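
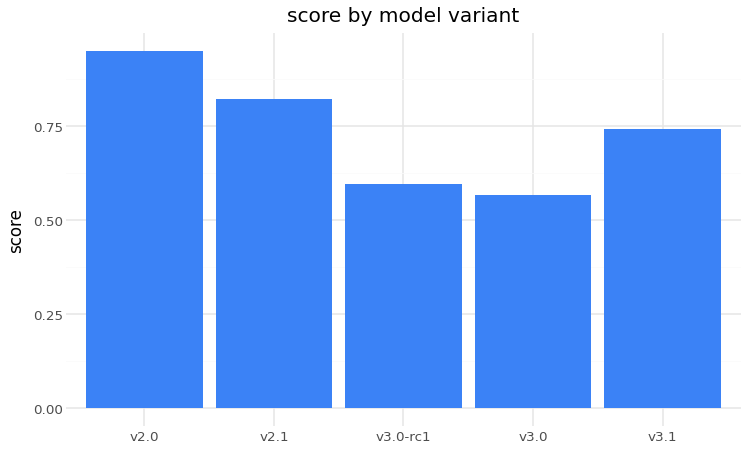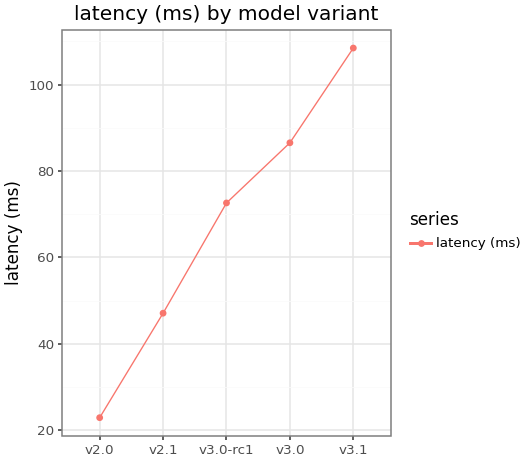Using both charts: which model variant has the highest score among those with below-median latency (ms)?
Chart 2 median latency (ms) ≈ 70; below-median model variants: v2.0, v2.1. Among those, v2.0 has the highest score (≈ 0.9).

v2.0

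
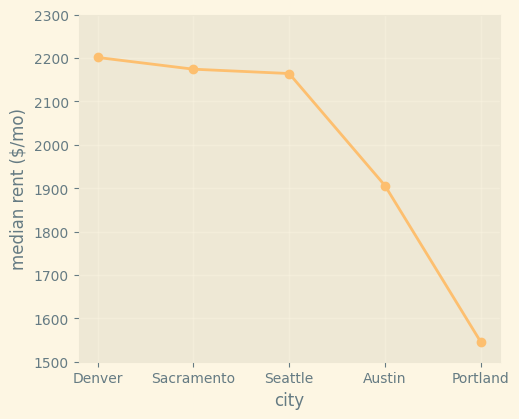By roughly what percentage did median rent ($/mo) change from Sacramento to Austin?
≈ -13.6%

Sacramento ≈ 2200, Austin ≈ 1900; (1900 − 2200) / 2200 ≈ -13.6%.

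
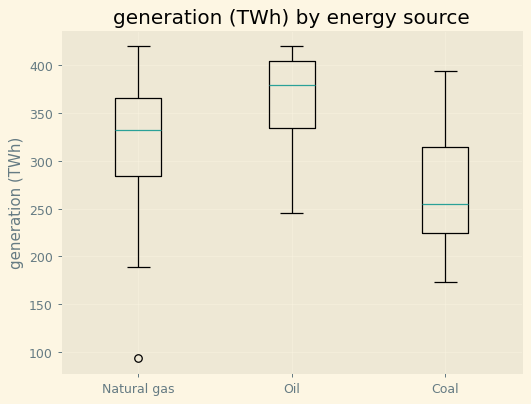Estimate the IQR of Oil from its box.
≈ 70

Q3 ≈ 400, Q1 ≈ 330; IQR ≈ 70.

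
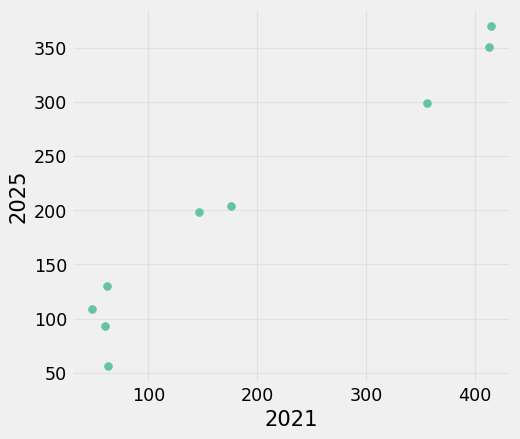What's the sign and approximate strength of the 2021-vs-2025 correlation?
Points are positively correlated; strong (|r| ≈ 1.0).

positive, strong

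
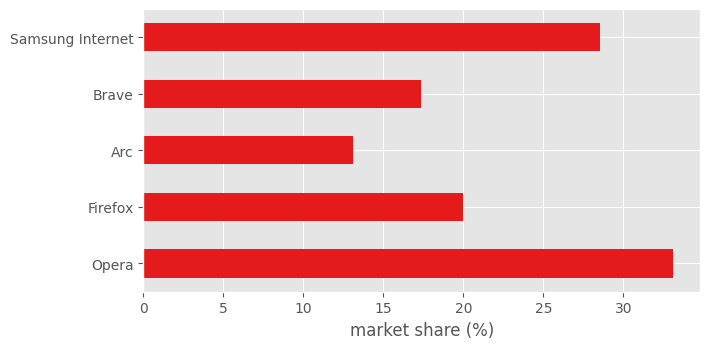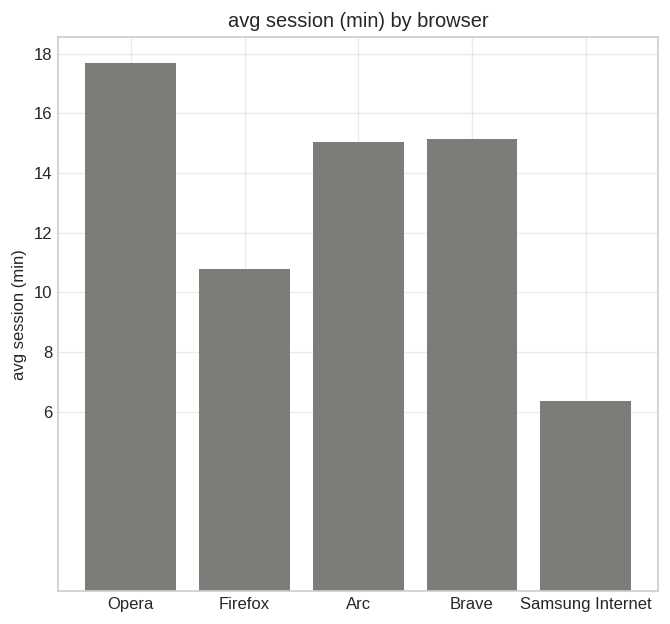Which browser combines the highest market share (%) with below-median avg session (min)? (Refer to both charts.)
Chart 2 median avg session (min) ≈ 16; below-median browsers: Firefox, Samsung Internet. Among those, Samsung Internet has the highest market share (%) (≈ 30).

Samsung Internet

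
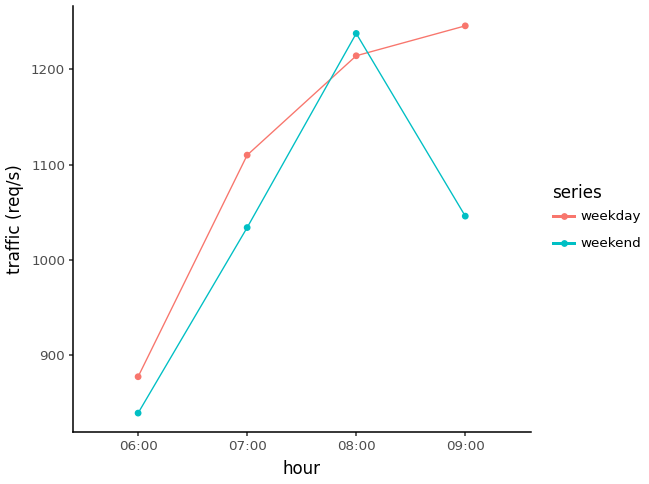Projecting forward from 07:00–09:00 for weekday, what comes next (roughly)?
Last three: 1100, 1200, 1250 → slope ≈ 75/step → next ≈ 1325.

≈ 1325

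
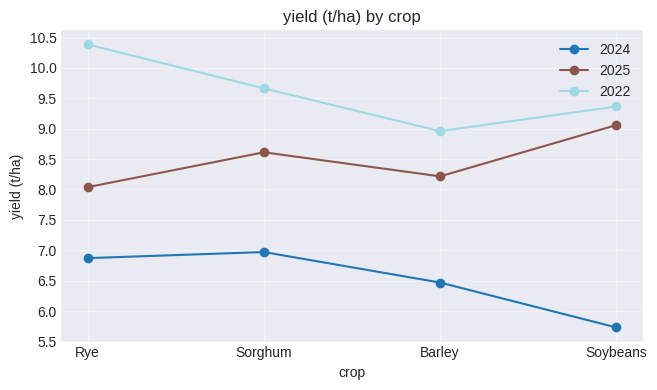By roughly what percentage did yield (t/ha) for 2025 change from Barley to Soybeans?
Barley ≈ 8.0, Soybeans ≈ 9.0; (9.0 − 8.0) / 8.0 ≈ +12.5%.

≈ +12.5%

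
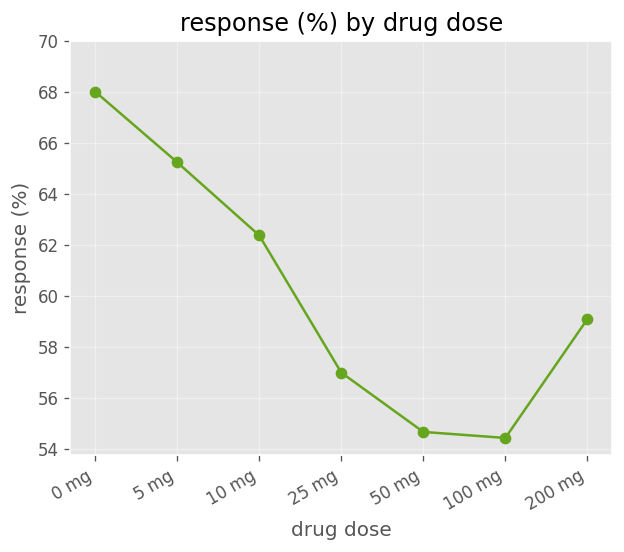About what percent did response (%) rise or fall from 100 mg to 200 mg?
≈ +11.1%

100 mg ≈ 54, 200 mg ≈ 60; (60 − 54) / 54 ≈ +11.1%.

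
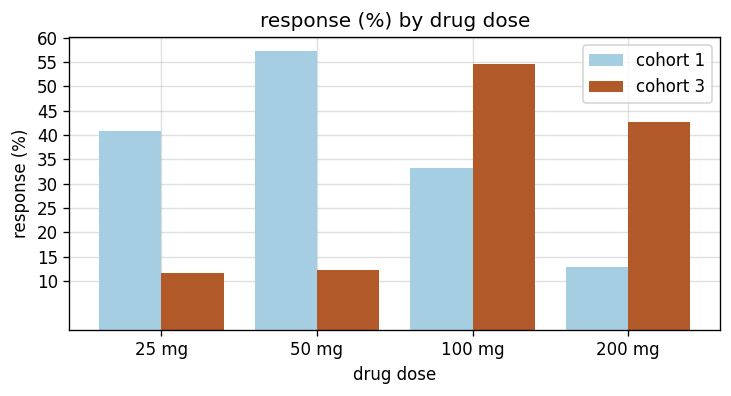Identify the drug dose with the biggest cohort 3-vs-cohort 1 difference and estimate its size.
50 mg: cohort 3 ≈ 10, cohort 1 ≈ 55 → gap ≈ 45. Next-largest (200 mg) is only ≈ 30.

50 mg, ≈ 45 %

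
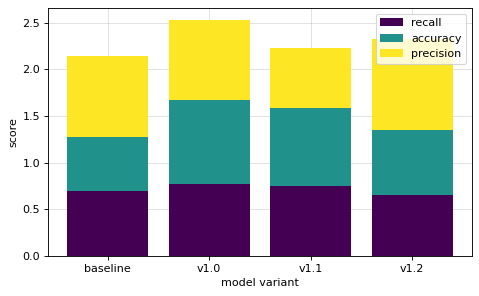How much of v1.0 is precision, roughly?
precision top ≈ 2.5, bottom ≈ 1.5; segment ≈ 1.0.

≈ 1.0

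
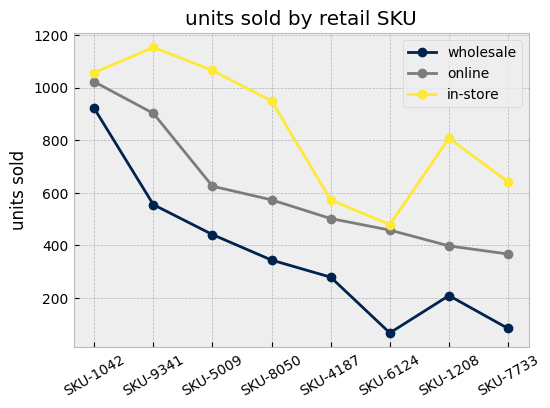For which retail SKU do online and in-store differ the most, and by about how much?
SKU-5009, ≈ 500

SKU-5009: online ≈ 600, in-store ≈ 1100 → gap ≈ 500. Next-largest (SKU-1208) is only ≈ 400.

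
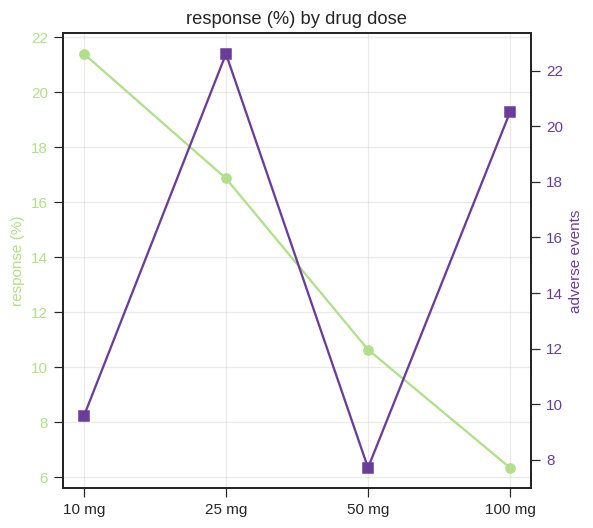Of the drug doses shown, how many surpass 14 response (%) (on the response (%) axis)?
2

Above 14: 10 mg, 25 mg.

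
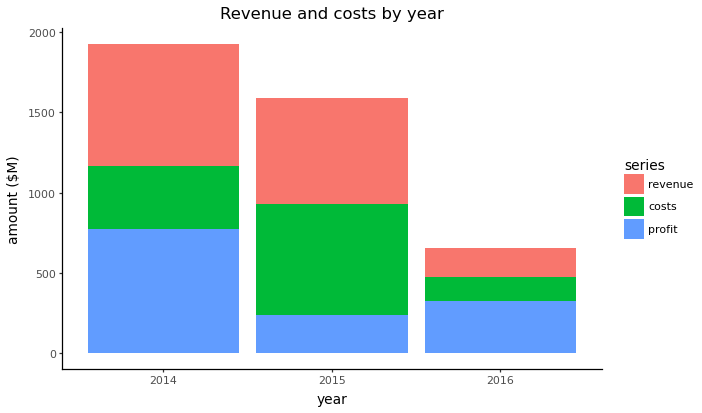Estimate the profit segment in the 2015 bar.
≈ 200

profit top ≈ 200, bottom ≈ 0; segment ≈ 200.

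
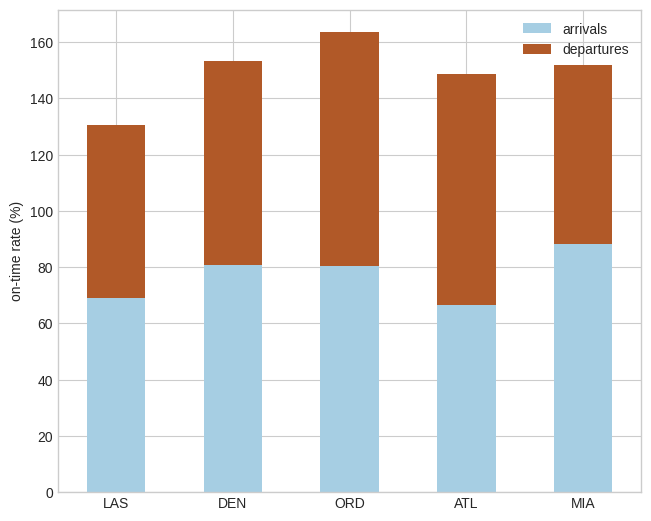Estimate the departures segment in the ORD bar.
departures top ≈ 160, bottom ≈ 80; segment ≈ 80.

≈ 80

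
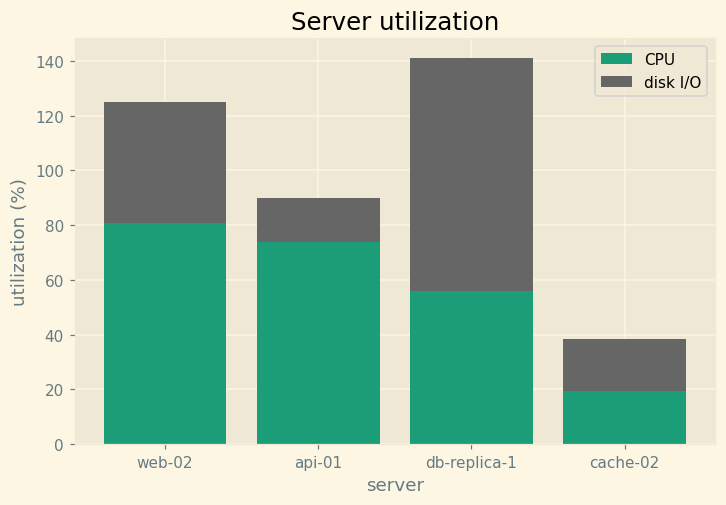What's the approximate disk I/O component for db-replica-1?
≈ 80

disk I/O top ≈ 140, bottom ≈ 60; segment ≈ 80.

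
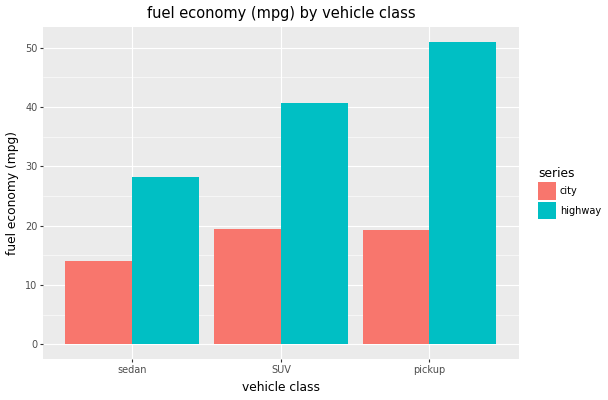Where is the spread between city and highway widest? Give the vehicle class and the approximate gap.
pickup, ≈ 30 mpg

pickup: city ≈ 20, highway ≈ 50 → gap ≈ 30. Next-largest (SUV) is only ≈ 20.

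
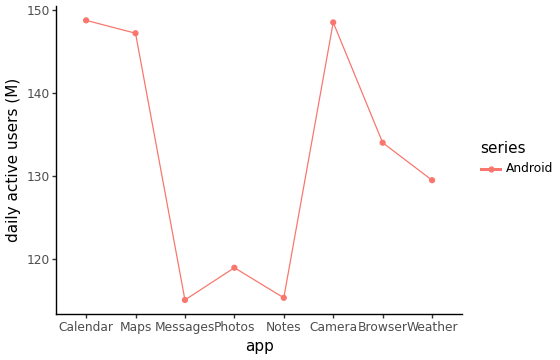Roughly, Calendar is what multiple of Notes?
≈ 1.3×

Calendar ≈ 150, Notes ≈ 115; 150/115 ≈ 1.3.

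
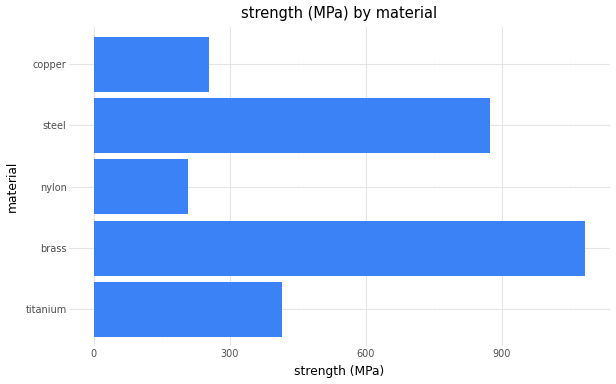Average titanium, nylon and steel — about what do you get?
≈ 500

(400 + 200 + 900) / 3 ≈ 500.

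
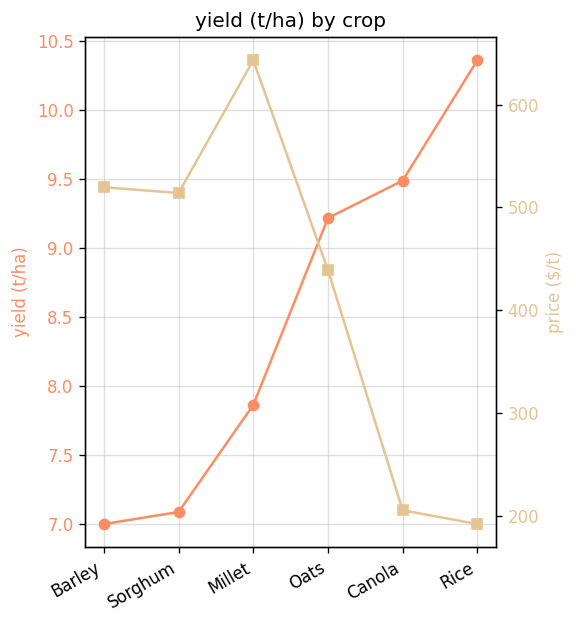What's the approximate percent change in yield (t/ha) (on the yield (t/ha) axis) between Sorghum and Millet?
≈ +14.3%

Sorghum ≈ 7.0, Millet ≈ 8.0; (8.0 − 7.0) / 7.0 ≈ +14.3%.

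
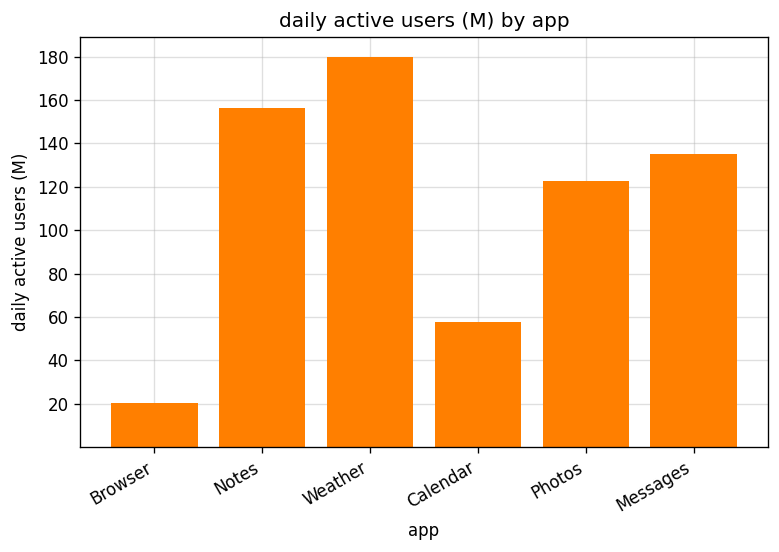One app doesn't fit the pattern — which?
Browser

Browser ≈ 20; the rest sit between ≈ 60 and ≈ 180.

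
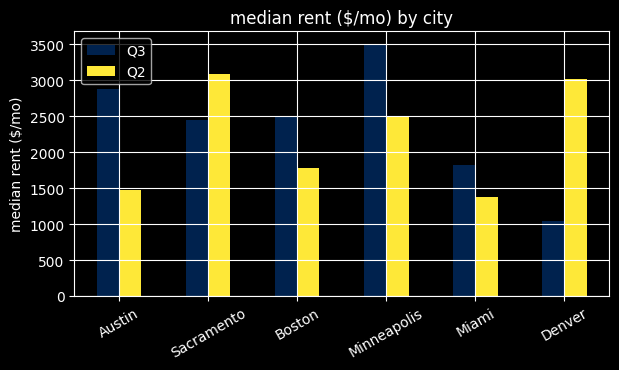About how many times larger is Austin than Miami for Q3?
≈ 1.5×

Austin ≈ 3000, Miami ≈ 2000; 3000/2000 ≈ 1.5.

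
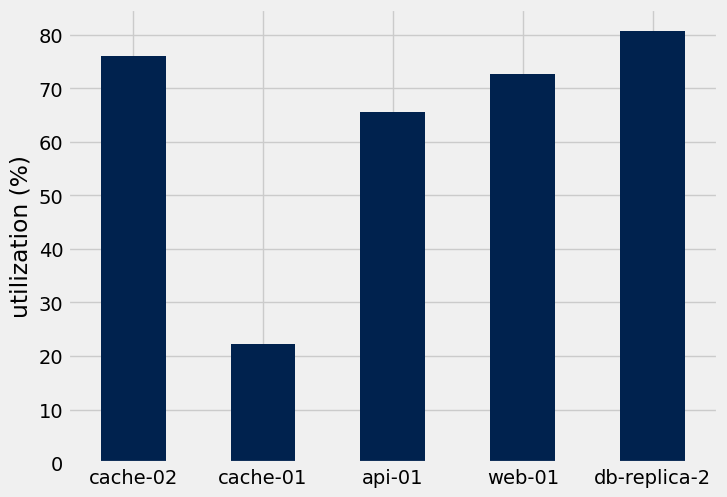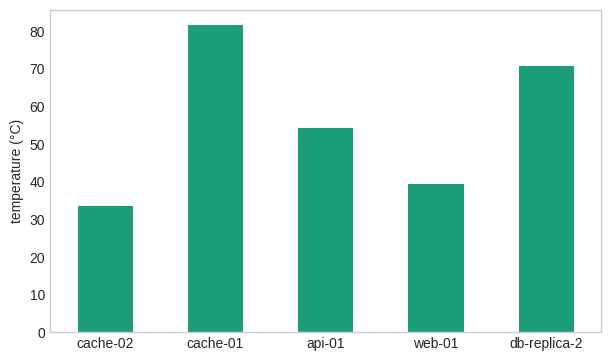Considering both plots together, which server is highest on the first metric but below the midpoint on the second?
cache-02

Chart 2 median temperature (°C) ≈ 50; below-median servers: cache-02, web-01. Among those, cache-02 has the highest utilization (%) (≈ 80).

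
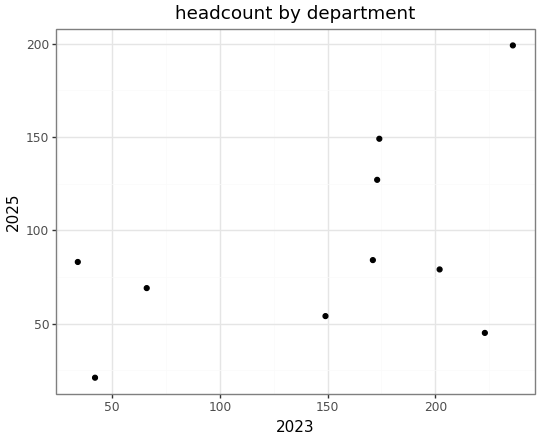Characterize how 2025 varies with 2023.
Points are positively correlated; moderate (|r| ≈ 0.5).

positive, moderate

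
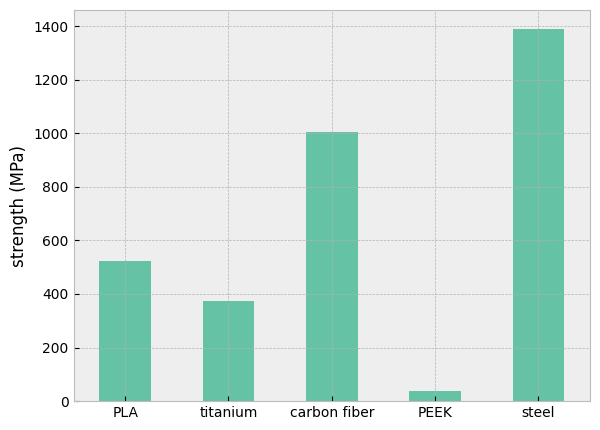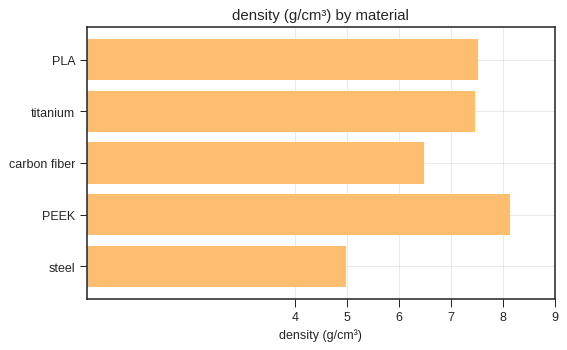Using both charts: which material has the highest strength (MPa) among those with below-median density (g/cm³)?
Chart 2 median density (g/cm³) ≈ 7; below-median materials: carbon fiber, steel. Among those, steel has the highest strength (MPa) (≈ 1400).

steel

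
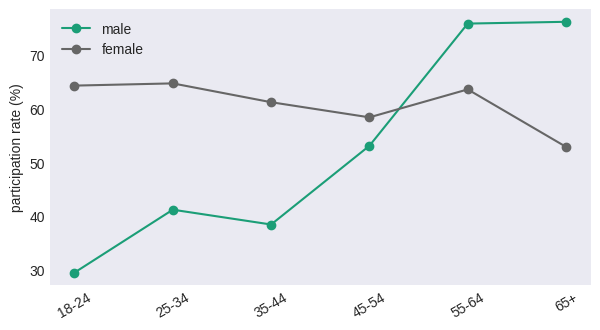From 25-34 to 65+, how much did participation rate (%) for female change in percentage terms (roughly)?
25-34 ≈ 65, 65+ ≈ 55; (55 − 65) / 65 ≈ -15.4%.

≈ -15.4%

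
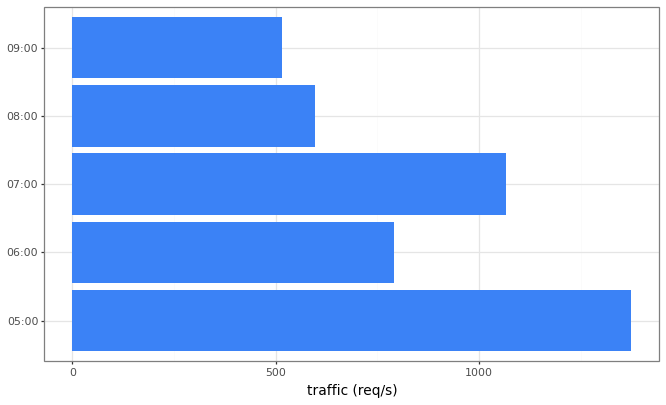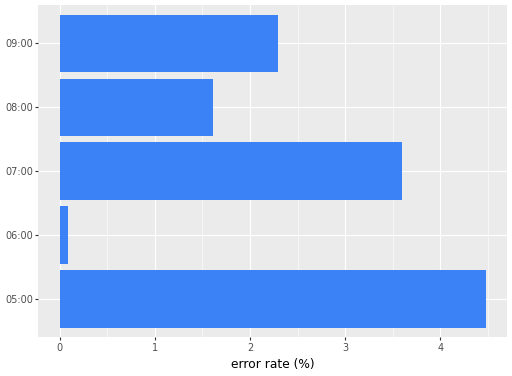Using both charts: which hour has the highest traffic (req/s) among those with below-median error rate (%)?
06:00

Chart 2 median error rate (%) ≈ 2.5; below-median hours: 06:00, 08:00. Among those, 06:00 has the highest traffic (req/s) (≈ 800).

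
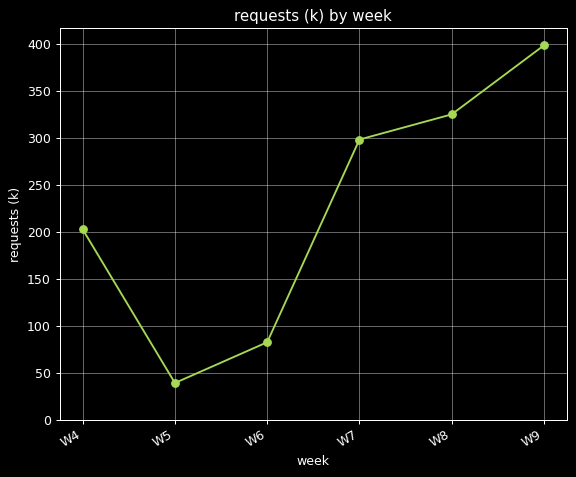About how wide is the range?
Max W9 ≈ 400, min W5 ≈ 50; range ≈ 350.

≈ 350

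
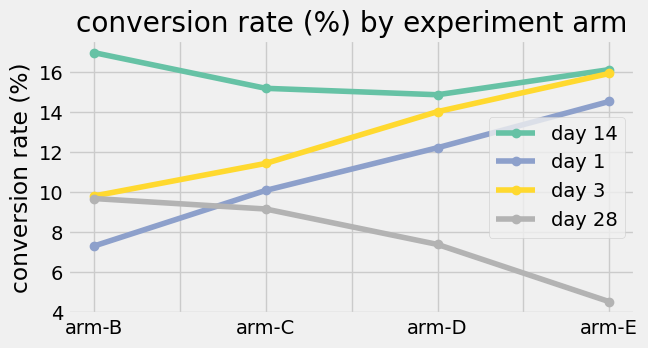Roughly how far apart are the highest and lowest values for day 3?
Max arm-E ≈ 16, min arm-B ≈ 10; range ≈ 6.

≈ 6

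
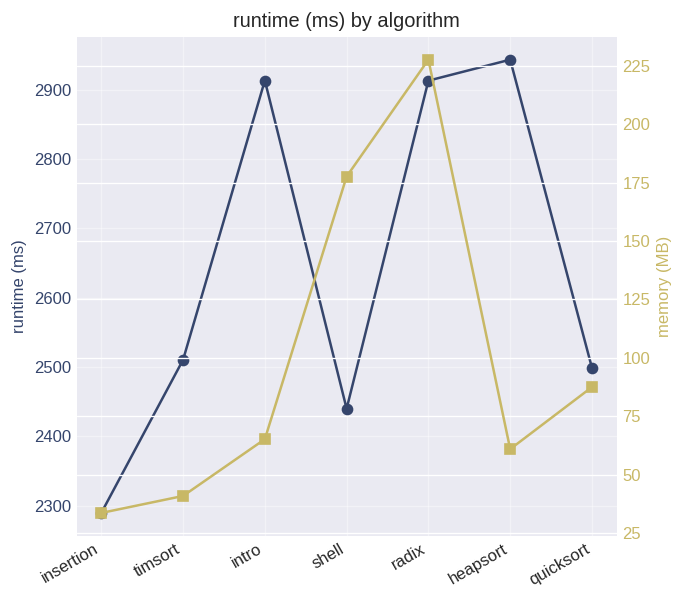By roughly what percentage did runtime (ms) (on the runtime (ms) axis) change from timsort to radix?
timsort ≈ 2500, radix ≈ 2900; (2900 − 2500) / 2500 ≈ +16%.

≈ +16%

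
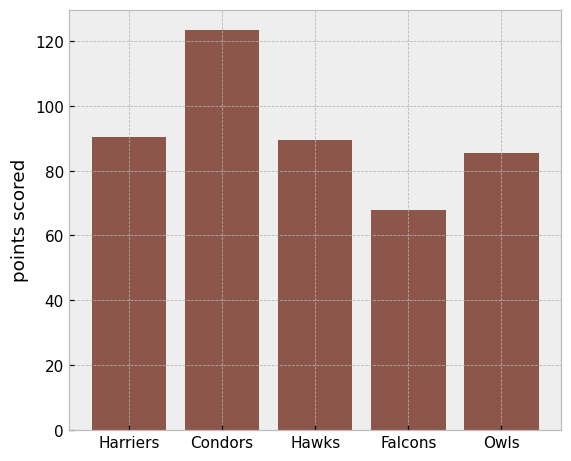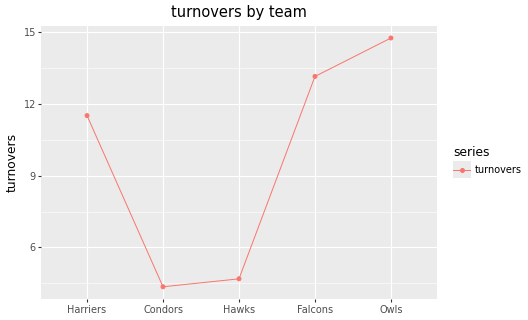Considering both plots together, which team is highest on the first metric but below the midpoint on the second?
Chart 2 median turnovers ≈ 12; below-median teams: Condors, Hawks. Among those, Condors has the highest points scored (≈ 120).

Condors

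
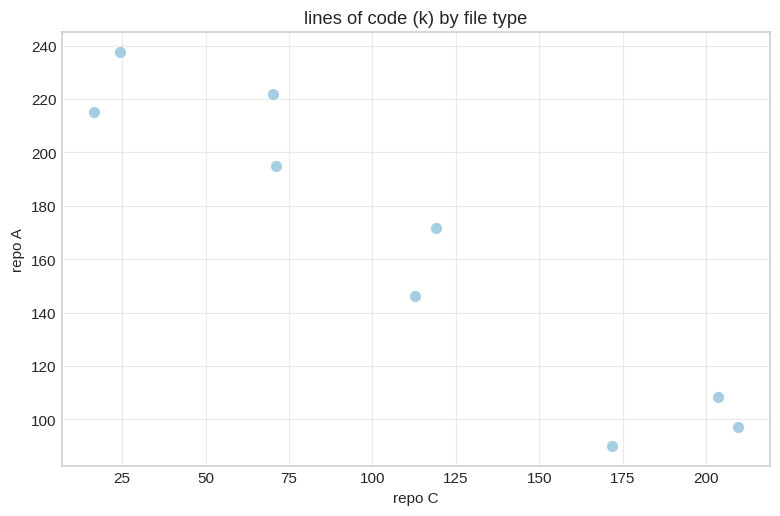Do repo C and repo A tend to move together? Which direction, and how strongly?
Points are negatively correlated; strong (|r| ≈ 0.9).

negative, strong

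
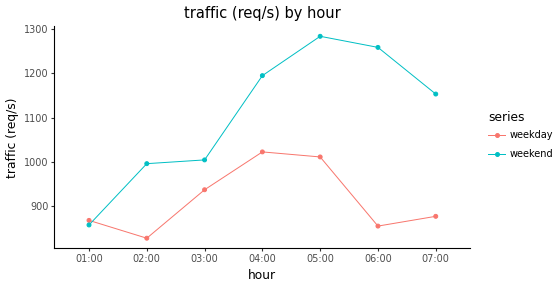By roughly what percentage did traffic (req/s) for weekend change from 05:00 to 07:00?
05:00 ≈ 1300, 07:00 ≈ 1150; (1150 − 1300) / 1300 ≈ -11.5%.

≈ -11.5%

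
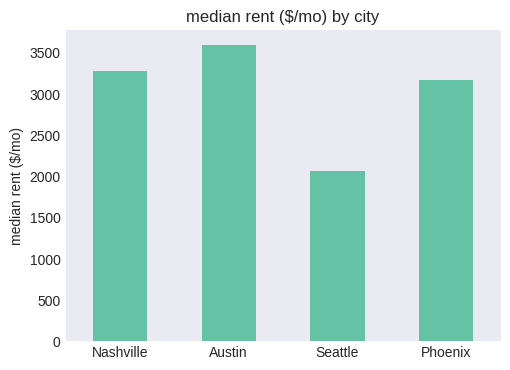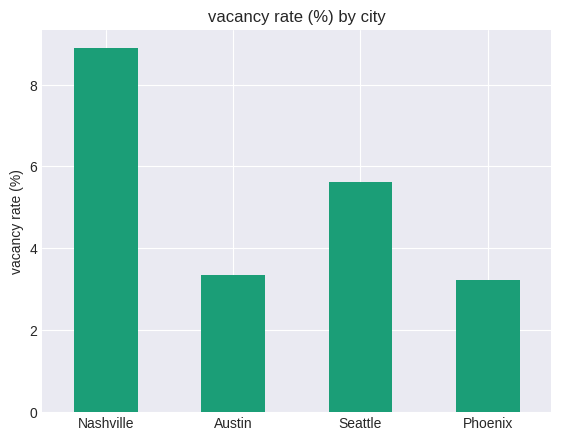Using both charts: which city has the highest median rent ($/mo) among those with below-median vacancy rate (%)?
Austin

Chart 2 median vacancy rate (%) ≈ 4; below-median cities: Austin, Phoenix. Among those, Austin has the highest median rent ($/mo) (≈ 3500).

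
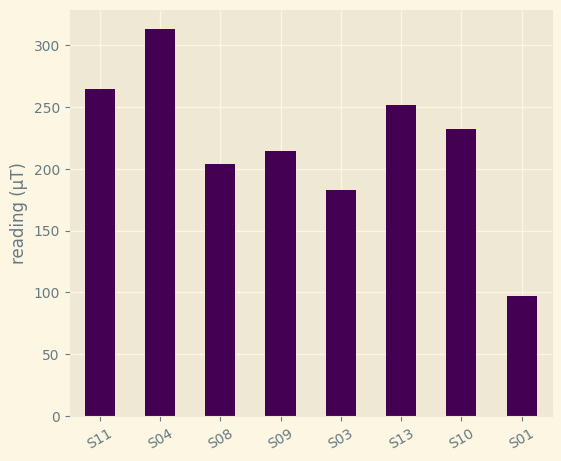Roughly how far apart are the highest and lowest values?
Max S04 ≈ 300, min S01 ≈ 100; range ≈ 200.

≈ 200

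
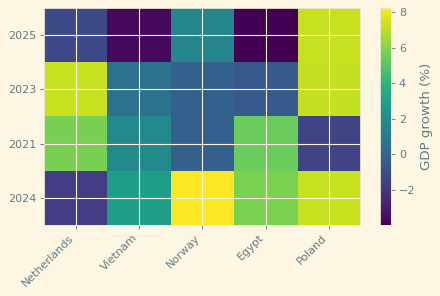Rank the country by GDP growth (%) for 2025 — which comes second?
Norway

Top 3 for 2025: Poland ≈ 8, Norway ≈ 2, Netherlands ≈ -2.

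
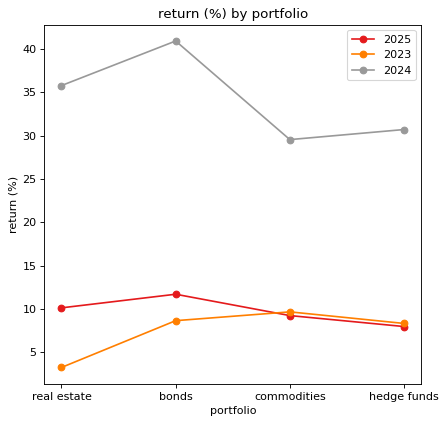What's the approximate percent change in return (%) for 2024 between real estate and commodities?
real estate ≈ 35, commodities ≈ 30; (30 − 35) / 35 ≈ -14.3%.

≈ -14.3%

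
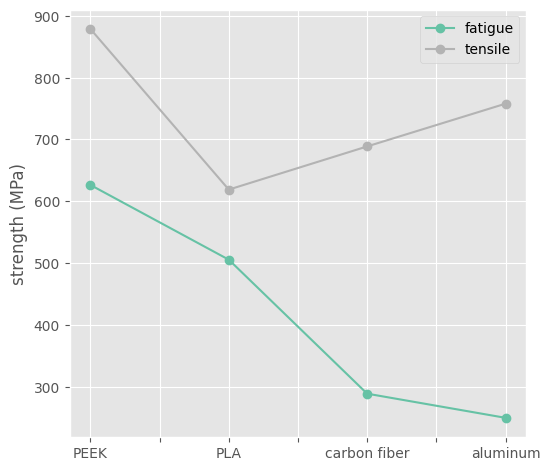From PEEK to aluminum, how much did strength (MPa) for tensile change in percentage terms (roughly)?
PEEK ≈ 900, aluminum ≈ 800; (800 − 900) / 900 ≈ -11.1%.

≈ -11.1%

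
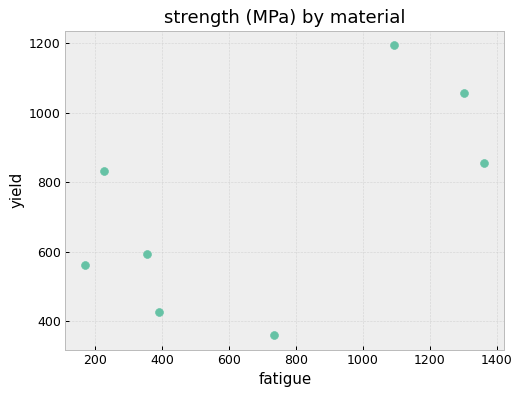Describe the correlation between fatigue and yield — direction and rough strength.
positive, moderate

Points are positively correlated; moderate (|r| ≈ 0.6).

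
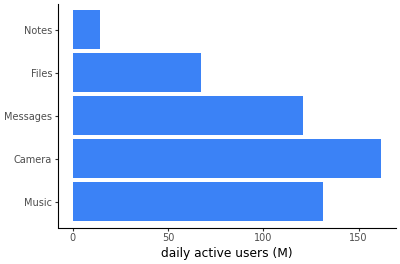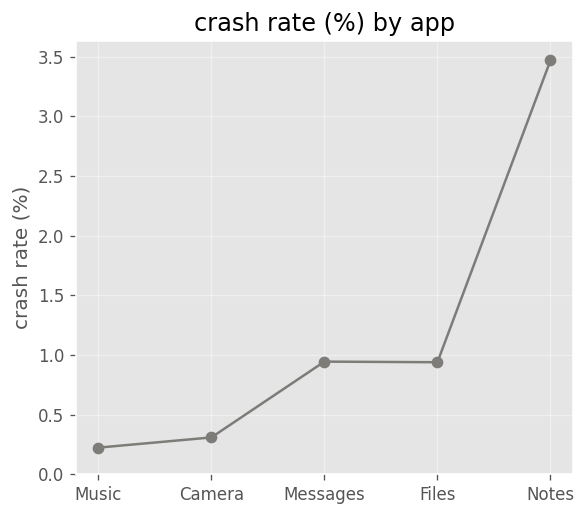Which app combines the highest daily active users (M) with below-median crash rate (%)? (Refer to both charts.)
Camera

Chart 2 median crash rate (%) ≈ 1; below-median apps: Music, Camera. Among those, Camera has the highest daily active users (M) (≈ 160).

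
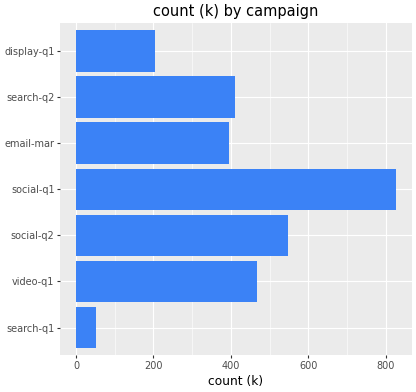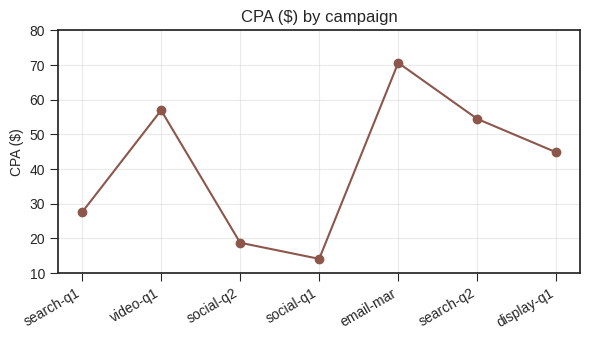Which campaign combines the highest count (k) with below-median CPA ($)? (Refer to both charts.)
Chart 2 median CPA ($) ≈ 40; below-median campaigns: search-q1, social-q2, social-q1. Among those, social-q1 has the highest count (k) (≈ 800).

social-q1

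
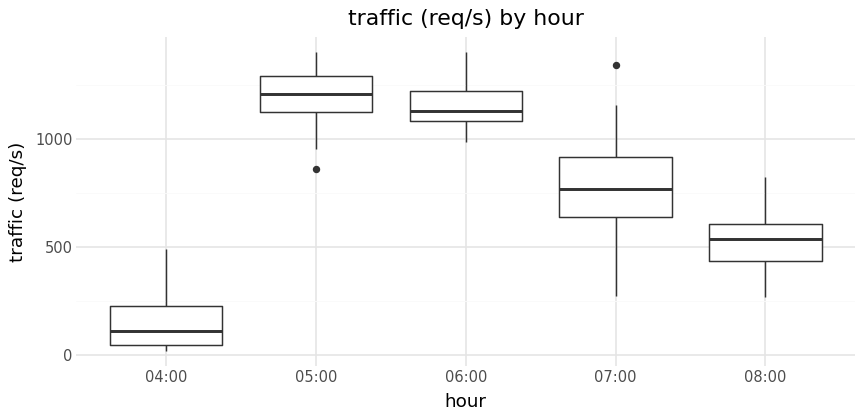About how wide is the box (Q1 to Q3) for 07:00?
Q3 ≈ 900, Q1 ≈ 600; IQR ≈ 300.

≈ 300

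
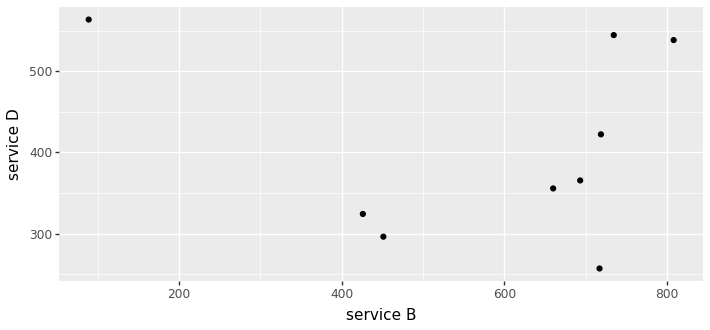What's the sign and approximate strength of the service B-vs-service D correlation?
Points are roughly uncorrelated; weak (|r| ≈ 0.1).

no clear correlation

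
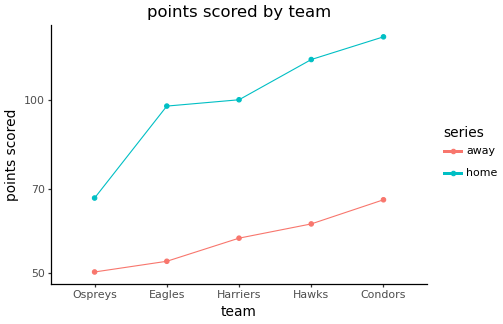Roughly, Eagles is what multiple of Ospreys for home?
≈ 1.43×

Eagles ≈ 100, Ospreys ≈ 70; 100/70 ≈ 1.43.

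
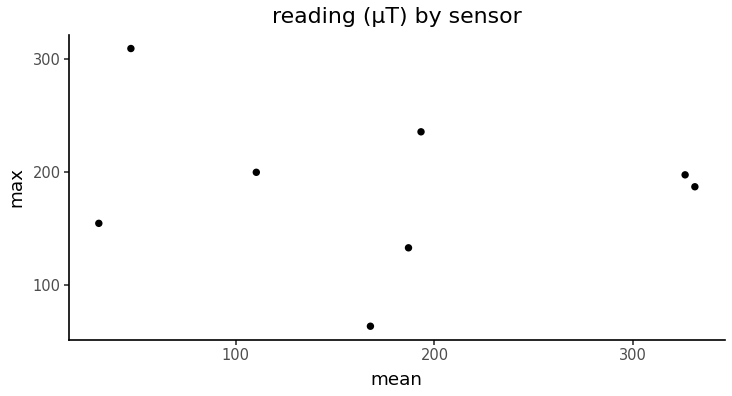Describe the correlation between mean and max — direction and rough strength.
Points are roughly uncorrelated; weak (|r| ≈ 0.2).

no clear correlation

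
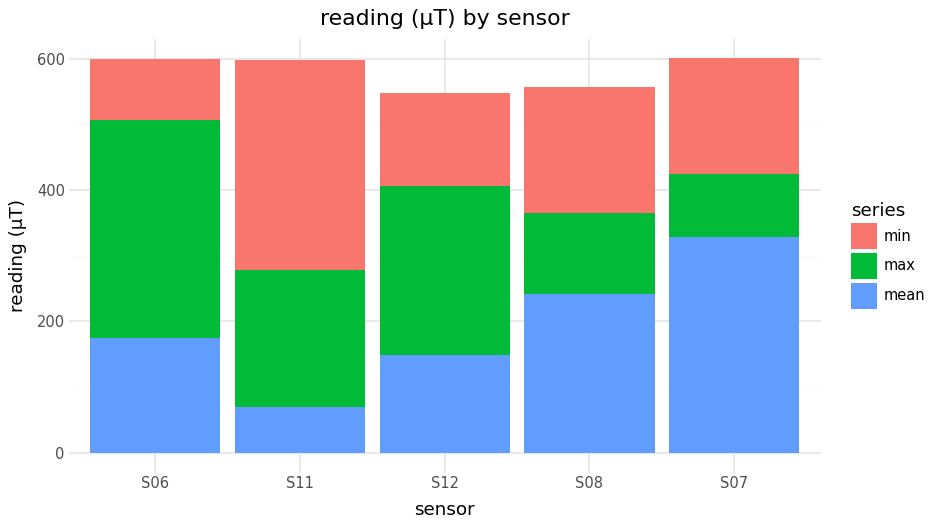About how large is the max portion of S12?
max top ≈ 400, bottom ≈ 100; segment ≈ 300.

≈ 300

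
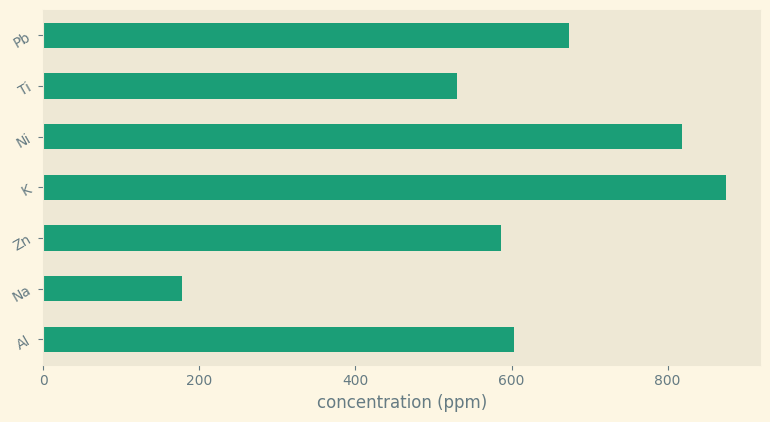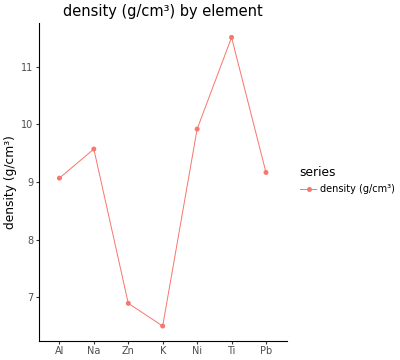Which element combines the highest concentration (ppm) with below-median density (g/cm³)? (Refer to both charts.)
Chart 2 median density (g/cm³) ≈ 10; below-median elements: Al, Zn, K. Among those, K has the highest concentration (ppm) (≈ 900).

K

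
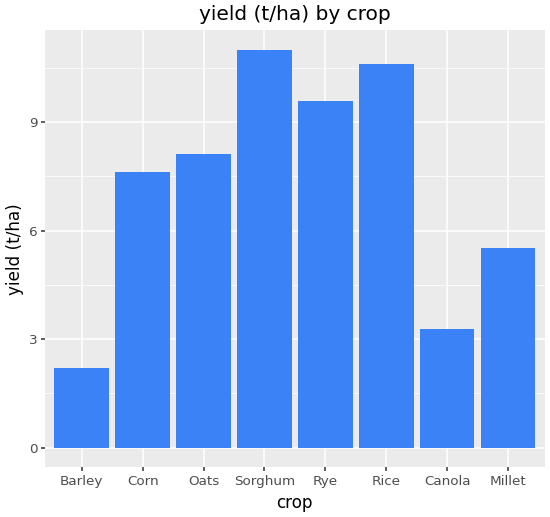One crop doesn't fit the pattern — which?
Barley ≈ 2; the rest sit between ≈ 3 and ≈ 11.

Barley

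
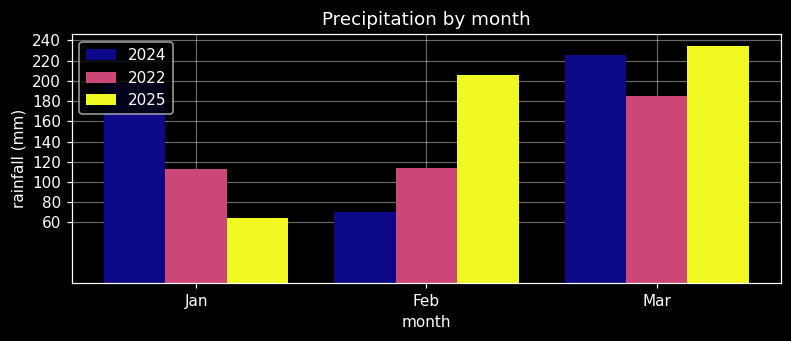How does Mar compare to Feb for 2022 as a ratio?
≈ 1.5×

Mar ≈ 180, Feb ≈ 120; 180/120 ≈ 1.5.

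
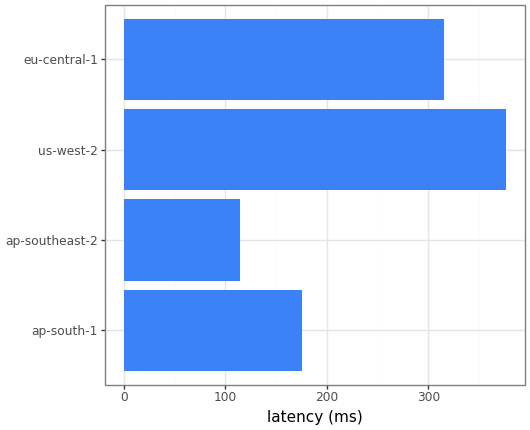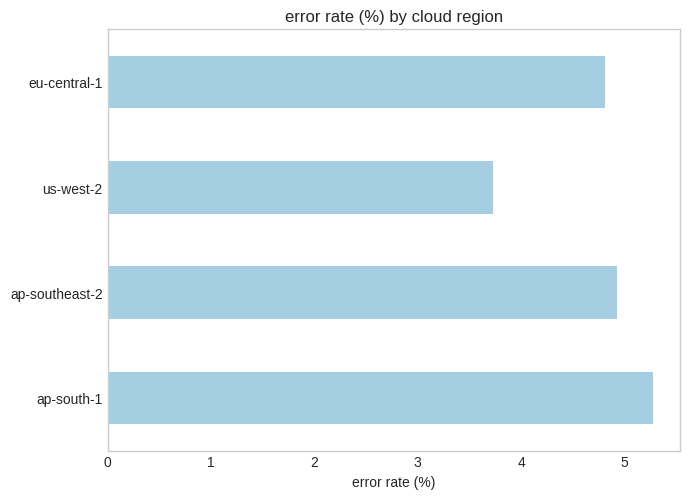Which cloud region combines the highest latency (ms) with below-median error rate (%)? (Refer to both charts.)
us-west-2

Chart 2 median error rate (%) ≈ 5; below-median cloud regions: us-west-2, eu-central-1. Among those, us-west-2 has the highest latency (ms) (≈ 400).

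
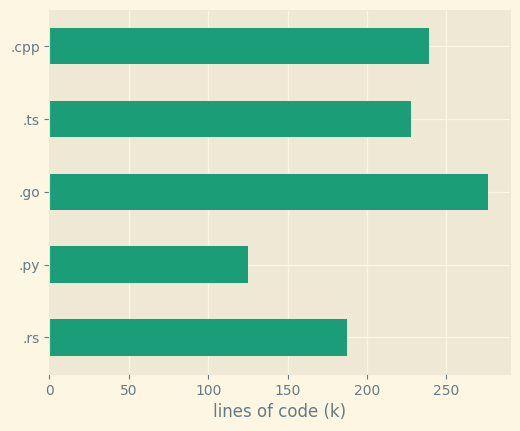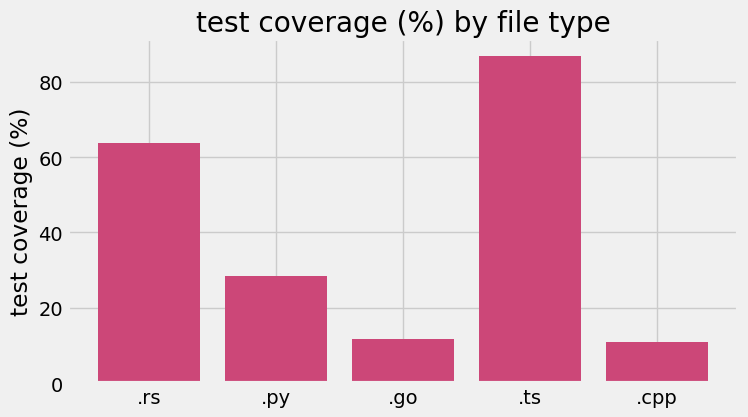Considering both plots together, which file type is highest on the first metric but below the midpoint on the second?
.go

Chart 2 median test coverage (%) ≈ 30; below-median file types: .go, .cpp. Among those, .go has the highest lines of code (k) (≈ 300).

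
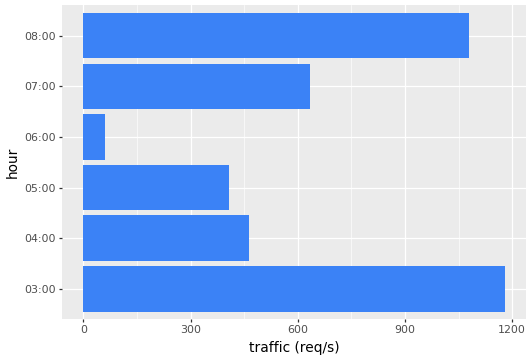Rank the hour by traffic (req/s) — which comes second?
Top 3: 03:00 ≈ 1200, 08:00 ≈ 1100, 07:00 ≈ 600.

08:00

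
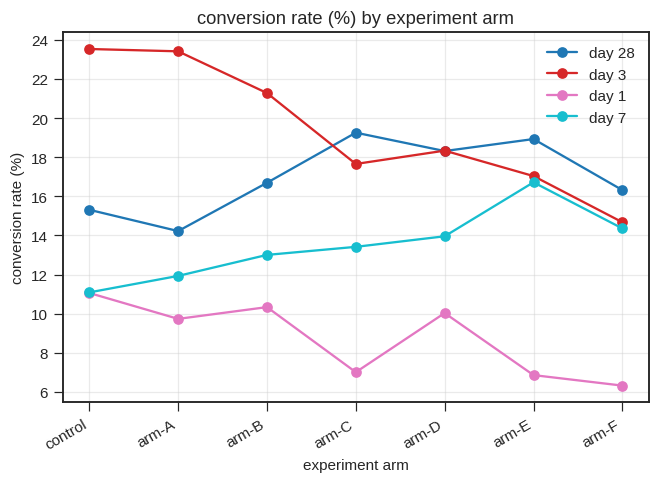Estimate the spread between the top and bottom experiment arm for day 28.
≈ 6

Max arm-C ≈ 20, min arm-A ≈ 14; range ≈ 6.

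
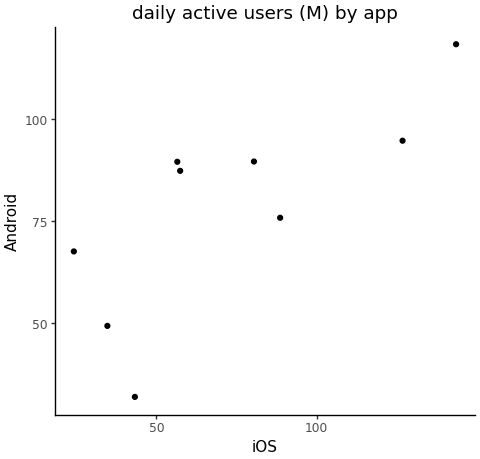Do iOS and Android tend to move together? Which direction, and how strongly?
positive, strong

Points are positively correlated; strong (|r| ≈ 0.8).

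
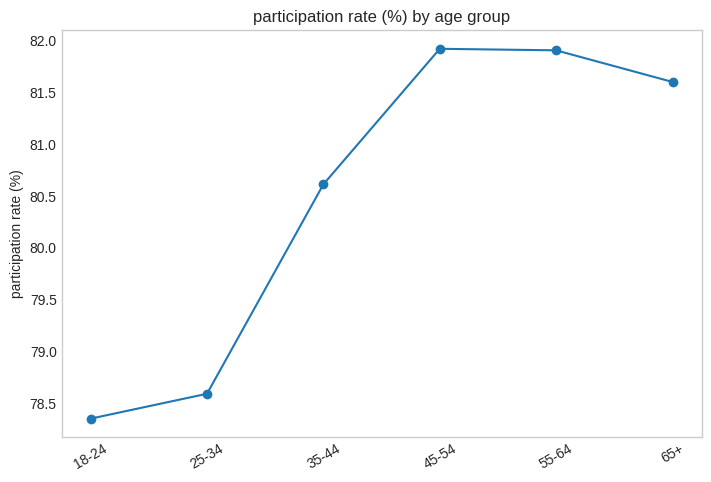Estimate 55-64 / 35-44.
55-64 ≈ 82.0, 35-44 ≈ 80.5; 82.0/80.5 ≈ 1.02.

≈ 1.02×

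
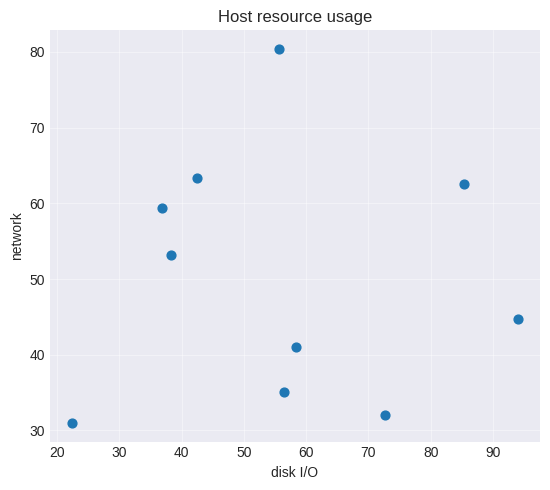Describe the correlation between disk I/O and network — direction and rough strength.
no clear correlation

Points are roughly uncorrelated; weak (|r| ≈ 0.0).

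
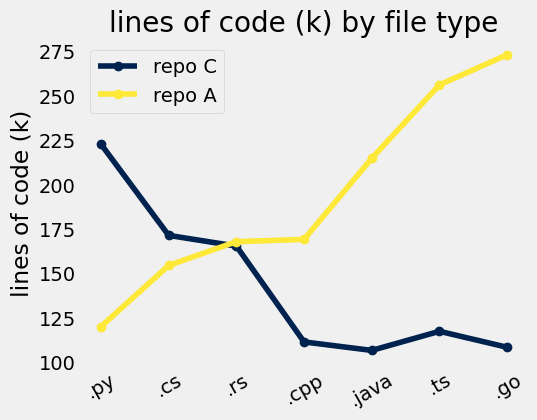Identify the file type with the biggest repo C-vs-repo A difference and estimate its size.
.go, ≈ 180 k

.go: repo C ≈ 100, repo A ≈ 280 → gap ≈ 180. Next-largest (.ts) is only ≈ 140.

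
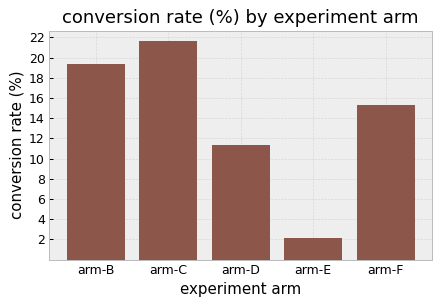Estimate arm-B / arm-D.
arm-B ≈ 20, arm-D ≈ 12; 20/12 ≈ 1.67.

≈ 1.67×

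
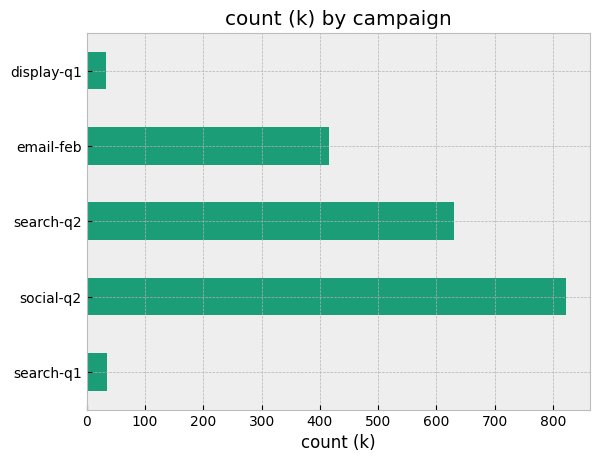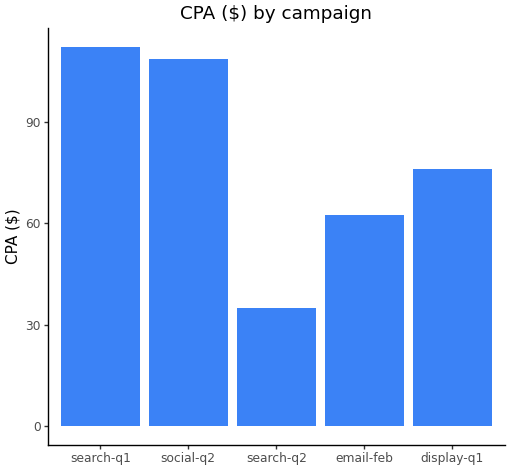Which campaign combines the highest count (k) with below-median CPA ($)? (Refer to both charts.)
search-q2

Chart 2 median CPA ($) ≈ 80; below-median campaigns: search-q2, email-feb. Among those, search-q2 has the highest count (k) (≈ 600).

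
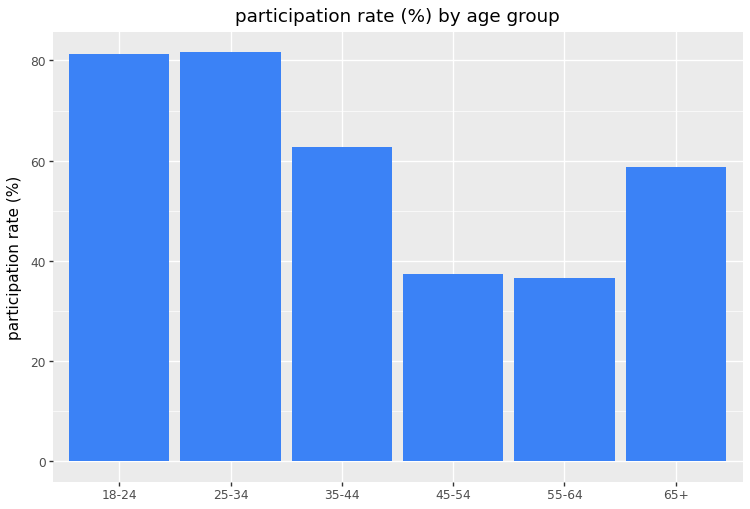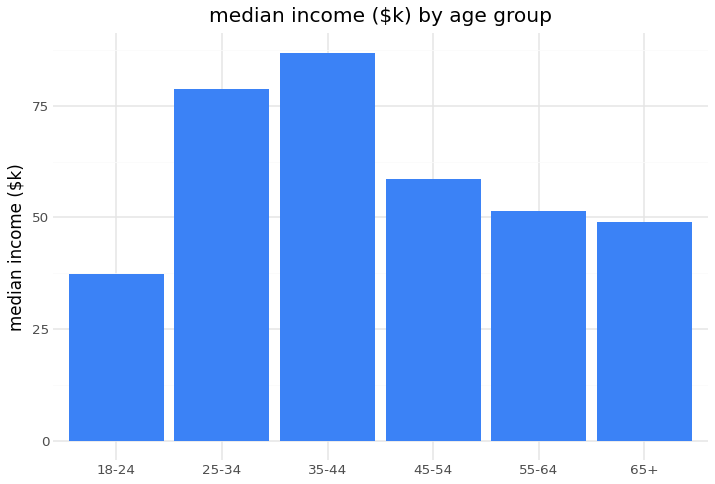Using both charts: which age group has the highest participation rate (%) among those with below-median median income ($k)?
18-24

Chart 2 median median income ($k) ≈ 60; below-median age groups: 18-24, 55-64, 65+. Among those, 18-24 has the highest participation rate (%) (≈ 80).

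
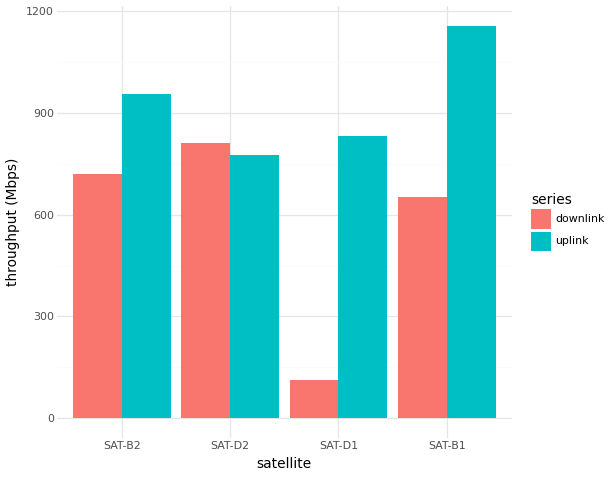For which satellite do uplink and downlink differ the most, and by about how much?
SAT-D1: uplink ≈ 800, downlink ≈ 100 → gap ≈ 700. Next-largest (SAT-B1) is only ≈ 500.

SAT-D1, ≈ 700 Mbps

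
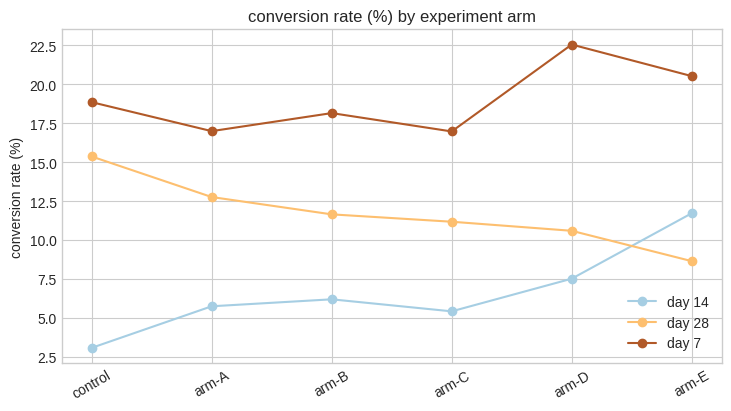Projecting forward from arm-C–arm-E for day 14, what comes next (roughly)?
≈ 15

Last three: 6, 8, 12 → slope ≈ 3/step → next ≈ 15.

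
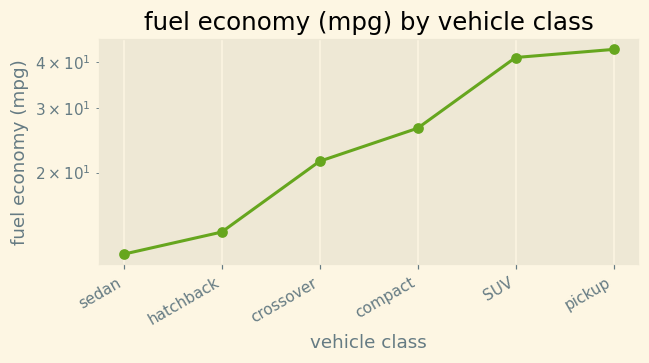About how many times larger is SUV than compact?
SUV ≈ 40, compact ≈ 25; 40/25 ≈ 1.6.

≈ 1.6×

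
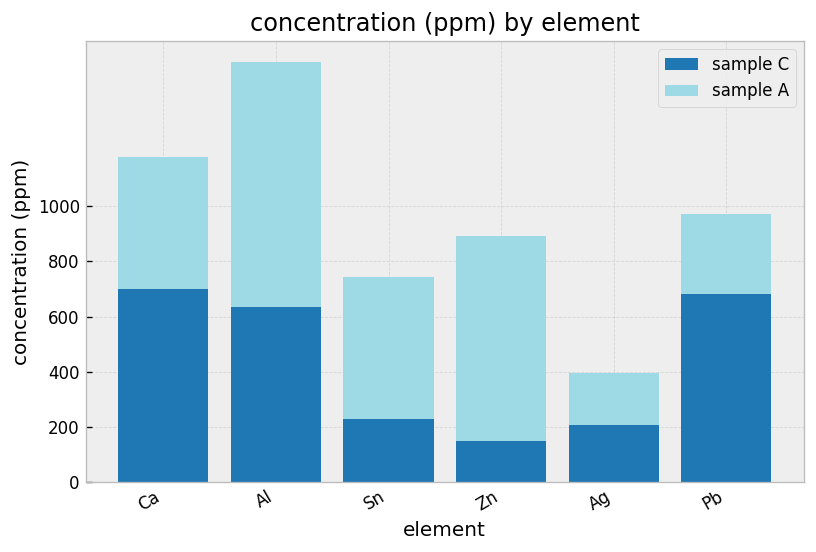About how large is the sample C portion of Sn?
sample C top ≈ 200, bottom ≈ 0; segment ≈ 200.

≈ 200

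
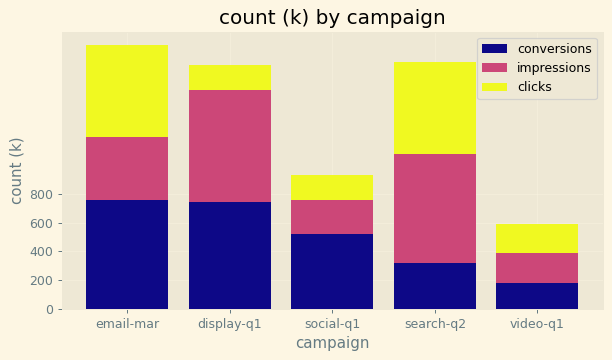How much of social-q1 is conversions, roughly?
≈ 600

conversions top ≈ 600, bottom ≈ 0; segment ≈ 600.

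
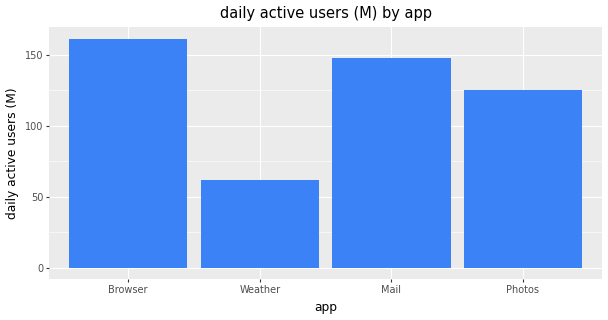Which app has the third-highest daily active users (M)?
Photos

Top 4: Browser ≈ 160, Mail ≈ 140, Photos ≈ 120, Weather ≈ 60.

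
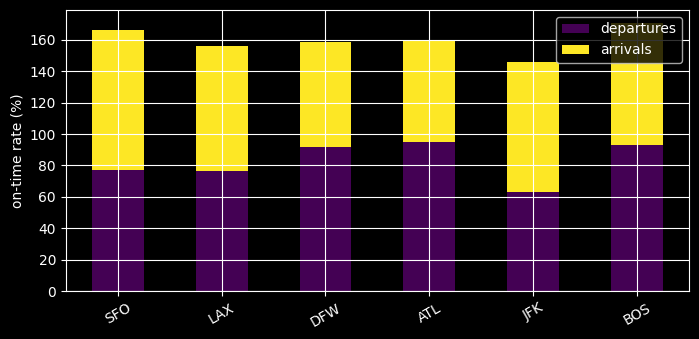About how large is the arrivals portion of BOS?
≈ 80

arrivals top ≈ 180, bottom ≈ 100; segment ≈ 80.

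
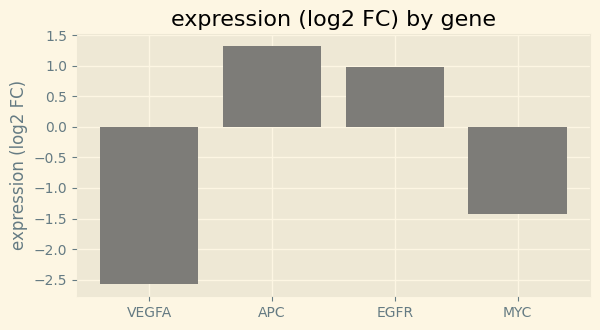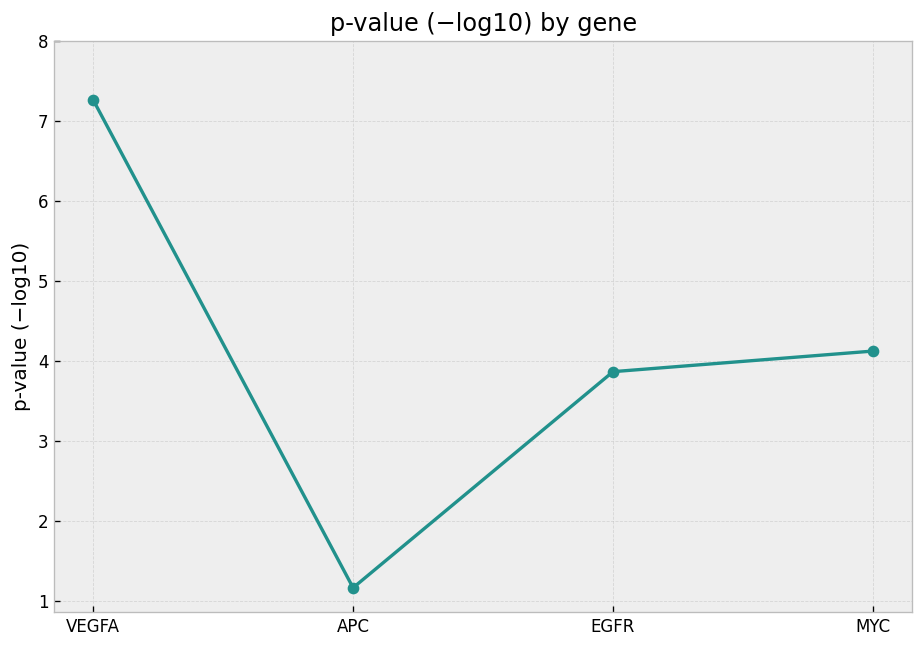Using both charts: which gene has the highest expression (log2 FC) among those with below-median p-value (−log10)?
APC

Chart 2 median p-value (−log10) ≈ 4; below-median genes: APC, EGFR. Among those, APC has the highest expression (log2 FC) (≈ 1.4).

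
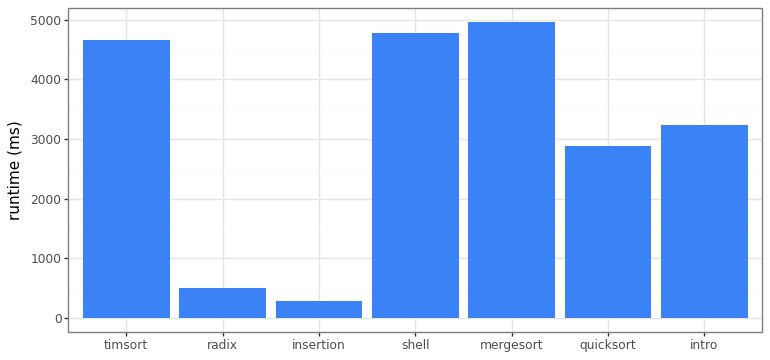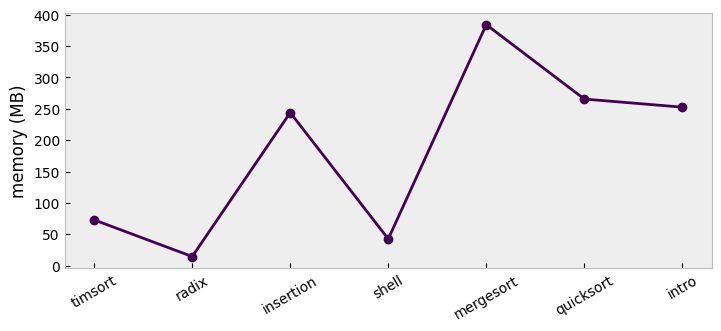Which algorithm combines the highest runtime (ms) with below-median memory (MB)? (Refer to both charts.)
Chart 2 median memory (MB) ≈ 250; below-median algorithms: timsort, radix, shell. Among those, shell has the highest runtime (ms) (≈ 5000).

shell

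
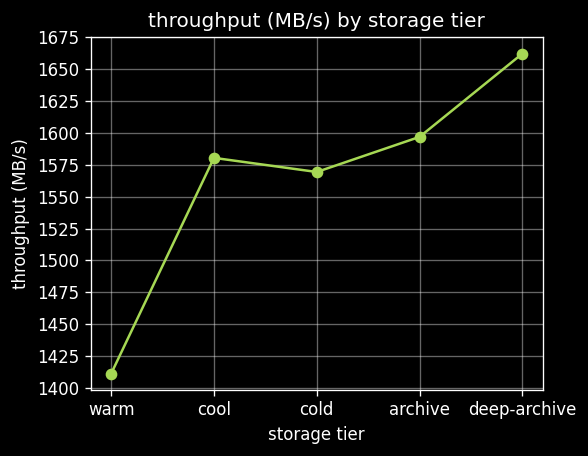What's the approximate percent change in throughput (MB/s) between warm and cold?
≈ +12.5%

warm ≈ 1400, cold ≈ 1575; (1575 − 1400) / 1400 ≈ +12.5%.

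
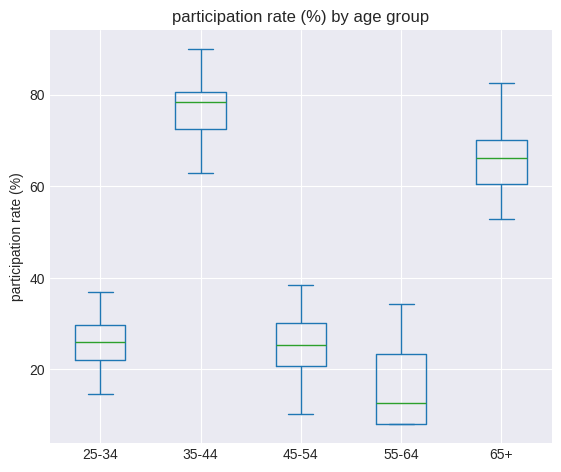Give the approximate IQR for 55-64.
Q3 ≈ 25, Q1 ≈ 10; IQR ≈ 15.

≈ 15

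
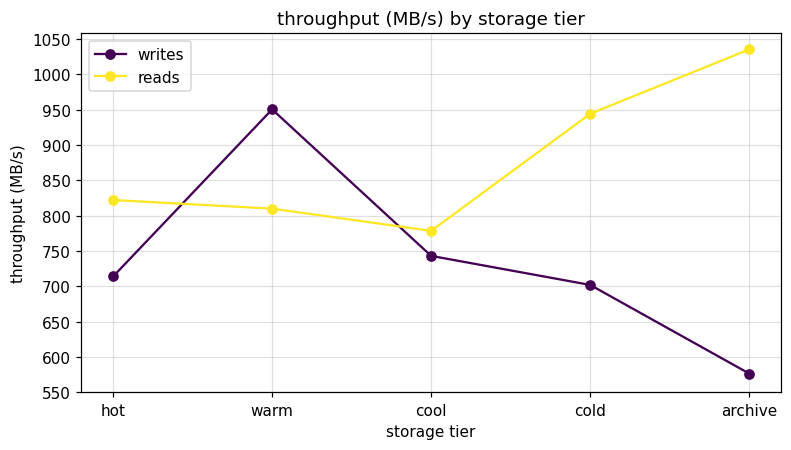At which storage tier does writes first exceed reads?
hot: writes ≈ 700 vs reads ≈ 800 (not yet); warm: writes ≈ 950 vs reads ≈ 800 (first crossover).

warm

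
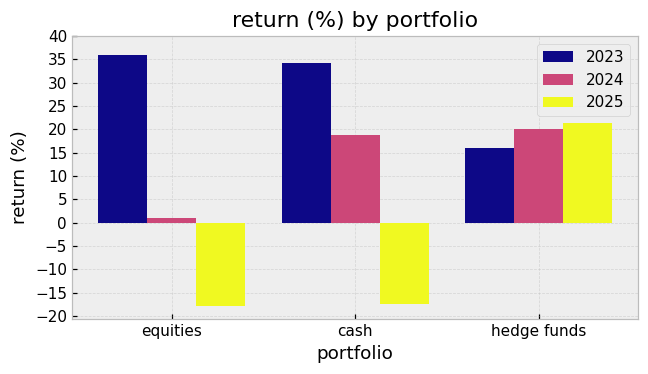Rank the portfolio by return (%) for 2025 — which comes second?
Top 3 for 2025: hedge funds ≈ 20, cash ≈ -15, equities ≈ -20.

cash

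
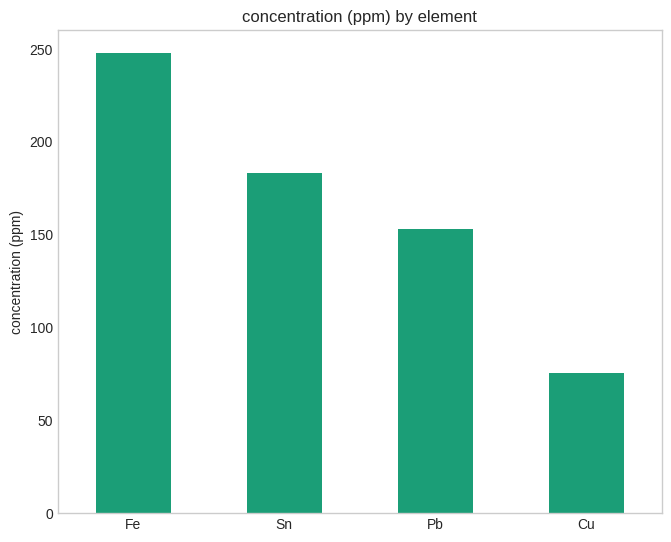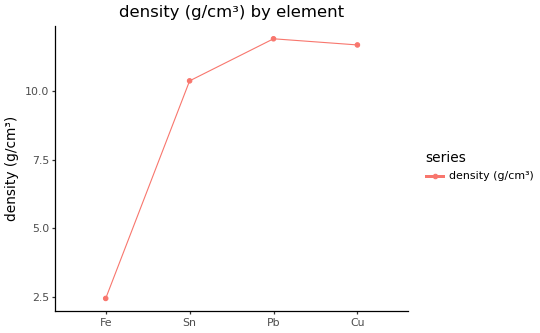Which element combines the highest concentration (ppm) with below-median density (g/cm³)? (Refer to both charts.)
Chart 2 median density (g/cm³) ≈ 12; below-median elements: Fe, Sn. Among those, Fe has the highest concentration (ppm) (≈ 250).

Fe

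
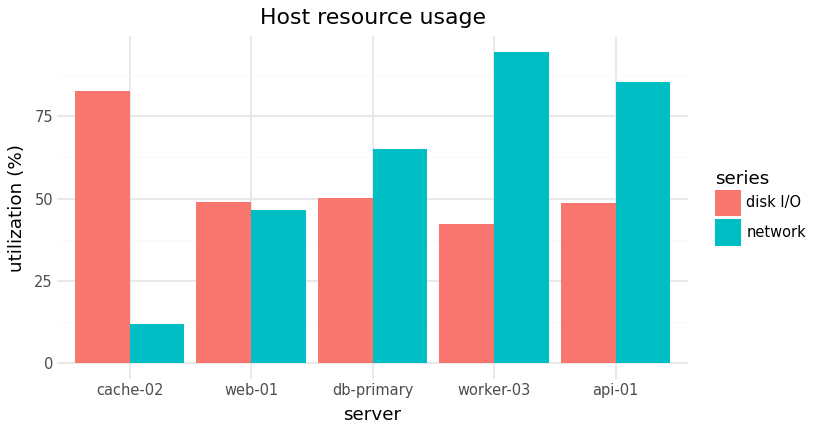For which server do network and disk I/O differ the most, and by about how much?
cache-02: network ≈ 10, disk I/O ≈ 80 → gap ≈ 70. Next-largest (worker-03) is only ≈ 50.

cache-02, ≈ 70 %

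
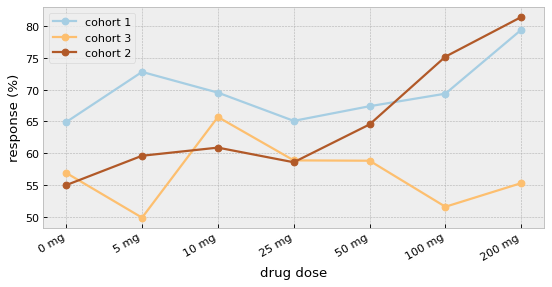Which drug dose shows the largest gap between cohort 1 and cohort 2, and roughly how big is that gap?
5 mg, ≈ 15 %

5 mg: cohort 1 ≈ 75, cohort 2 ≈ 60 → gap ≈ 15. Next-largest (0 mg) is only ≈ 10.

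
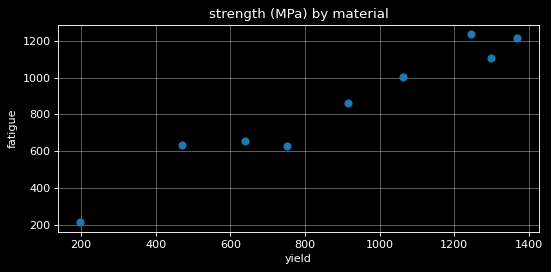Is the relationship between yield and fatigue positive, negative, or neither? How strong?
positive, strong

Points are positively correlated; strong (|r| ≈ 1.0).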